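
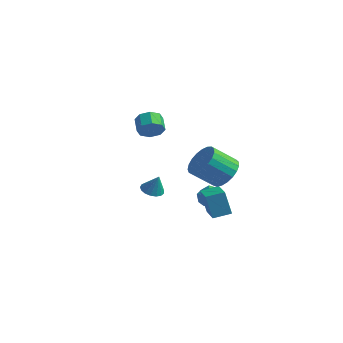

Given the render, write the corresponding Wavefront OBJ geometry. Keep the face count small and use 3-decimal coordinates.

v 0.736 -1.074 -3.002
v 1.082 -0.512 -3.164
v 1.204 -1.046 -1.898
v 0.8 -0.399 -3.047
v 0.503 -0.441 -2.92
v 0.26 -0.628 -2.812
v 0.125 -0.917 -2.747
v 0.131 -1.242 -2.741
v 0.275 -1.529 -2.795
v 0.524 -1.712 -2.896
v 0.822 -1.749 -3.021
v 1.1 -1.631 -3.143
v 1.295 -1.386 -3.232
v 1.361 -1.069 -3.268
v 1.284 -0.754 -3.244
v 3.271 0.465 -4.436
v 2.905 0.311 -2.917
v 3.874 1.317 -4.205
v 3.508 1.164 -2.686
v 4.372 -0.364 -4.254
v 4.006 -0.517 -2.735
v 4.975 0.489 -4.023
v 4.609 0.335 -2.504
v -2.742 2.743 -0.768
v -2.154 3.006 -0.276
v -2.85 3.599 0.239
v -3.438 3.337 -0.252
v -2.221 3.363 -0.778
v -2.917 3.957 -0.263
v -2.593 3.358 -1.274
v -3.289 3.951 -0.759
v -3.052 2.992 -1.473
v -3.748 3.586 -0.958
v -3.33 2.481 -1.259
v -4.026 3.074 -0.744
v -3.263 2.123 -0.757
v -3.959 2.717 -0.242
v -2.891 2.129 -0.261
v -3.587 2.722 0.254
v -2.432 2.494 -0.062
v -3.128 3.088 0.453
v 2.222 2.097 -4.347
v 3.09 2.177 -4.207
v 2.21 0.883 -3.593
v 3.078 0.963 -3.453
v 2.516 1.527 -3.071
v 2.523 2.277 -3.537
v 2.777 0.783 -4.263
v 2.784 1.533 -4.729
v 3.433 1.364 -4.155
v 3.272 1.824 -3.418
v 2.028 1.236 -4.382
v 1.867 1.696 -3.645
v 4.163 0.925 -1.407
v 5.082 0.402 -1.242
v 4.275 -0.668 -0.148
v 3.357 -0.145 -0.313
v 5.095 0.714 -0.926
v 4.289 -0.356 0.168
v 4.948 1.064 -0.693
v 4.141 -0.006 0.401
v 4.665 1.389 -0.584
v 3.858 0.319 0.511
v 4.295 1.634 -0.617
v 3.488 0.564 0.478
v 3.902 1.757 -0.786
v 3.096 0.687 0.308
v 3.555 1.735 -1.063
v 2.748 0.665 0.031
v 3.312 1.574 -1.4
v 2.506 0.504 -0.306
v 3.217 1.3 -1.738
v 2.411 0.23 -0.643
v 3.286 0.962 -2.018
v 2.479 -0.108 -0.924
v 3.506 0.617 -2.193
v 2.699 -0.453 -1.099
v 3.84 0.325 -2.232
v 3.033 -0.745 -1.138
v 4.229 0.137 -2.128
v 3.423 -0.933 -1.034
v 4.608 0.086 -1.9
v 3.801 -0.984 -0.806
v 4.909 0.179 -1.587
v 4.103 -0.891 -0.492
f 2 1 4
f 2 4 3
f 4 1 5
f 4 5 3
f 5 1 6
f 5 6 3
f 6 1 7
f 6 7 3
f 7 1 8
f 7 8 3
f 8 1 9
f 8 9 3
f 9 1 10
f 9 10 3
f 10 1 11
f 10 11 3
f 11 1 12
f 11 12 3
f 12 1 13
f 12 13 3
f 13 1 14
f 13 14 3
f 14 1 15
f 14 15 3
f 15 1 2
f 15 2 3
f 17 19 16
f 20 17 16
f 16 19 18
f 18 20 16
f 17 23 19
f 21 17 20
f 21 23 17
f 19 23 18
f 22 20 18
f 18 23 22
f 22 21 20
f 23 21 22
f 25 24 28
f 25 28 26
f 26 28 29
f 26 29 27
f 28 24 30
f 28 30 29
f 29 30 31
f 29 31 27
f 30 24 32
f 30 32 31
f 31 32 33
f 31 33 27
f 32 24 34
f 32 34 33
f 33 34 35
f 33 35 27
f 34 24 36
f 34 36 35
f 35 36 37
f 35 37 27
f 36 24 38
f 36 38 37
f 37 38 39
f 37 39 27
f 38 24 40
f 38 40 39
f 39 40 41
f 39 41 27
f 40 24 25
f 40 25 41
f 41 25 26
f 41 26 27
f 42 53 47
f 42 47 43
f 42 43 49
f 42 49 52
f 42 52 53
f 43 47 51
f 47 53 46
f 53 52 44
f 52 49 48
f 49 43 50
f 45 51 46
f 45 46 44
f 45 44 48
f 45 48 50
f 45 50 51
f 46 51 47
f 44 46 53
f 48 44 52
f 50 48 49
f 51 50 43
f 55 54 58
f 55 58 56
f 56 58 59
f 56 59 57
f 58 54 60
f 58 60 59
f 59 60 61
f 59 61 57
f 60 54 62
f 60 62 61
f 61 62 63
f 61 63 57
f 62 54 64
f 62 64 63
f 63 64 65
f 63 65 57
f 64 54 66
f 64 66 65
f 65 66 67
f 65 67 57
f 66 54 68
f 66 68 67
f 67 68 69
f 67 69 57
f 68 54 70
f 68 70 69
f 69 70 71
f 69 71 57
f 70 54 72
f 70 72 71
f 71 72 73
f 71 73 57
f 72 54 74
f 72 74 73
f 73 74 75
f 73 75 57
f 74 54 76
f 74 76 75
f 75 76 77
f 75 77 57
f 76 54 78
f 76 78 77
f 77 78 79
f 77 79 57
f 78 54 80
f 78 80 79
f 79 80 81
f 79 81 57
f 80 54 82
f 80 82 81
f 81 82 83
f 81 83 57
f 82 54 84
f 82 84 83
f 83 84 85
f 83 85 57
f 84 54 55
f 84 55 85
f 85 55 56
f 85 56 57



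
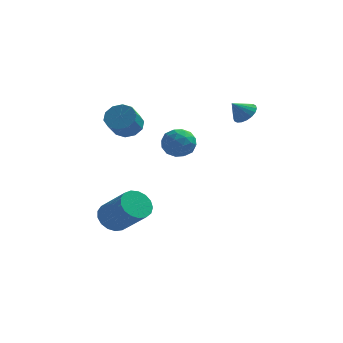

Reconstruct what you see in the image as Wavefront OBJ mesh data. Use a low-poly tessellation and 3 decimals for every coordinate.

v -0.445 2.492 1.055
v 0.051 2.86 0.395
v -0.191 1.16 0.505
v 0.305 1.528 -0.155
v 0.607 1.541 0.697
v 0.449 2.364 1.037
v -0.589 1.656 -0.137
v -0.747 2.479 0.203
v -0.038 2.343 -0.342
v 0.701 2.272 0.173
v -0.841 1.748 0.727
v -0.102 1.677 1.242
v -0.22 2.793 0.773
v 0.08 1.227 0.127
v 0.257 1.235 0.628
v 0.549 1.451 0.239
v 0.015 2.501 1.151
v 0.306 2.717 0.763
v 0.633 1.942 0.94
v -0.446 1.303 0.137
v -0.155 1.519 -0.251
v -0.689 2.569 0.661
v -0.397 2.785 0.272
v -0.773 2.078 -0.04
v 0.019 2.705 -0.048
v 0.169 1.923 -0.371
v -0.357 1.998 -0.361
v -0.449 2.482 -0.161
v 0.454 2.663 0.255
v 0.604 1.881 -0.068
v 0.781 1.888 0.433
v 0.689 2.372 0.632
v 0.402 2.36 -0.178
v -0.744 2.139 0.968
v -0.594 1.357 0.645
v -0.829 1.648 0.268
v -0.921 2.132 0.467
v -0.309 2.097 1.271
v -0.159 1.315 0.948
v 0.309 1.538 1.061
v 0.217 2.022 1.261
v -0.542 1.66 1.078
v -2.634 2.793 1.164
v -2.13 3.183 1.679
v -2.341 2.277 2.572
v -2.846 1.887 2.056
v -2.598 3.364 1.751
v -2.809 2.457 2.644
v -3.079 3.326 1.599
v -3.291 2.42 2.492
v -3.391 3.085 1.28
v -3.603 2.179 2.173
v -3.414 2.733 0.917
v -3.626 1.826 1.81
v -3.139 2.403 0.648
v -3.35 1.497 1.541
v -2.671 2.223 0.576
v -2.882 1.316 1.469
v -2.189 2.26 0.728
v -2.401 1.354 1.621
v -1.877 2.501 1.047
v -2.089 1.595 1.94
v -1.854 2.854 1.41
v -2.066 1.947 2.303
v -3.221 1.835 -4.68
v -2.656 2.532 -4.751
v -1.355 1.623 -3.331
v -1.919 0.925 -3.26
v -2.922 2.647 -4.433
v -1.621 1.738 -3.013
v -3.257 2.576 -4.172
v -1.956 1.667 -2.751
v -3.584 2.336 -4.027
v -2.283 1.426 -2.606
v -3.827 1.98 -4.031
v -2.526 1.071 -2.611
v -3.931 1.591 -4.185
v -2.63 0.682 -2.764
v -3.873 1.258 -4.452
v -2.572 0.349 -3.031
v -3.665 1.057 -4.771
v -2.364 0.148 -3.35
v -3.355 1.034 -5.069
v -2.054 0.125 -3.649
v -3.014 1.195 -5.279
v -1.713 0.286 -3.858
v -2.721 1.502 -5.351
v -1.42 0.593 -3.93
v -2.542 1.885 -5.269
v -1.241 0.976 -3.849
v -2.519 2.257 -5.053
v -1.217 1.348 -3.633
v 2.843 4.081 1.72
v 3.342 4.252 2.196
v 2.237 3.739 2.48
v 3.17 4.516 2.177
v 2.932 4.694 2.067
v 2.678 4.75 1.889
v 2.456 4.674 1.677
v 2.311 4.48 1.474
v 2.271 4.207 1.32
v 2.345 3.909 1.245
v 2.517 3.645 1.264
v 2.754 3.467 1.374
v 3.009 3.411 1.552
v 3.231 3.487 1.764
v 3.376 3.681 1.967
v 3.416 3.954 2.121
f 1 38 17
f 38 12 41
f 17 41 6
f 38 41 17
f 1 17 13
f 17 6 18
f 13 18 2
f 17 18 13
f 1 13 22
f 13 2 23
f 22 23 8
f 13 23 22
f 1 22 34
f 22 8 37
f 34 37 11
f 22 37 34
f 1 34 38
f 34 11 42
f 38 42 12
f 34 42 38
f 2 18 29
f 18 6 32
f 29 32 10
f 18 32 29
f 6 41 19
f 41 12 40
f 19 40 5
f 41 40 19
f 12 42 39
f 42 11 35
f 39 35 3
f 42 35 39
f 11 37 36
f 37 8 24
f 36 24 7
f 37 24 36
f 8 23 28
f 23 2 25
f 28 25 9
f 23 25 28
f 4 30 16
f 30 10 31
f 16 31 5
f 30 31 16
f 4 16 14
f 16 5 15
f 14 15 3
f 16 15 14
f 4 14 21
f 14 3 20
f 21 20 7
f 14 20 21
f 4 21 26
f 21 7 27
f 26 27 9
f 21 27 26
f 4 26 30
f 26 9 33
f 30 33 10
f 26 33 30
f 5 31 19
f 31 10 32
f 19 32 6
f 31 32 19
f 3 15 39
f 15 5 40
f 39 40 12
f 15 40 39
f 7 20 36
f 20 3 35
f 36 35 11
f 20 35 36
f 9 27 28
f 27 7 24
f 28 24 8
f 27 24 28
f 10 33 29
f 33 9 25
f 29 25 2
f 33 25 29
f 44 43 47
f 44 47 45
f 45 47 48
f 45 48 46
f 47 43 49
f 47 49 48
f 48 49 50
f 48 50 46
f 49 43 51
f 49 51 50
f 50 51 52
f 50 52 46
f 51 43 53
f 51 53 52
f 52 53 54
f 52 54 46
f 53 43 55
f 53 55 54
f 54 55 56
f 54 56 46
f 55 43 57
f 55 57 56
f 56 57 58
f 56 58 46
f 57 43 59
f 57 59 58
f 58 59 60
f 58 60 46
f 59 43 61
f 59 61 60
f 60 61 62
f 60 62 46
f 61 43 63
f 61 63 62
f 62 63 64
f 62 64 46
f 63 43 44
f 63 44 64
f 64 44 45
f 64 45 46
f 66 65 69
f 66 69 67
f 67 69 70
f 67 70 68
f 69 65 71
f 69 71 70
f 70 71 72
f 70 72 68
f 71 65 73
f 71 73 72
f 72 73 74
f 72 74 68
f 73 65 75
f 73 75 74
f 74 75 76
f 74 76 68
f 75 65 77
f 75 77 76
f 76 77 78
f 76 78 68
f 77 65 79
f 77 79 78
f 78 79 80
f 78 80 68
f 79 65 81
f 79 81 80
f 80 81 82
f 80 82 68
f 81 65 83
f 81 83 82
f 82 83 84
f 82 84 68
f 83 65 85
f 83 85 84
f 84 85 86
f 84 86 68
f 85 65 87
f 85 87 86
f 86 87 88
f 86 88 68
f 87 65 89
f 87 89 88
f 88 89 90
f 88 90 68
f 89 65 91
f 89 91 90
f 90 91 92
f 90 92 68
f 91 65 66
f 91 66 92
f 92 66 67
f 92 67 68
f 94 93 96
f 94 96 95
f 96 93 97
f 96 97 95
f 97 93 98
f 97 98 95
f 98 93 99
f 98 99 95
f 99 93 100
f 99 100 95
f 100 93 101
f 100 101 95
f 101 93 102
f 101 102 95
f 102 93 103
f 102 103 95
f 103 93 104
f 103 104 95
f 104 93 105
f 104 105 95
f 105 93 106
f 105 106 95
f 106 93 107
f 106 107 95
f 107 93 108
f 107 108 95
f 108 93 94
f 108 94 95



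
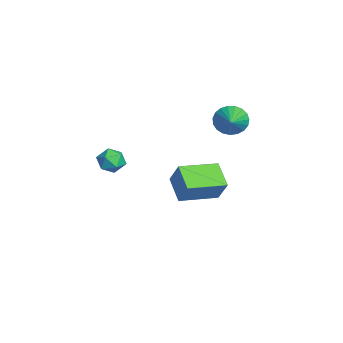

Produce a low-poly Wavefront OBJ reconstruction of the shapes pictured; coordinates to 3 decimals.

v -0.545 0.548 -4.379
v -1.823 0.286 -3.638
v -1.092 2.496 -4.635
v -2.37 2.235 -3.894
v 0.09 0.885 -3.166
v -1.188 0.624 -2.425
v -0.457 2.834 -3.422
v -1.735 2.572 -2.681
v -3.054 3.351 -0.54
v -2.716 3.935 -1.089
v -1.466 3.109 0.18
v -2.811 4.142 -0.809
v -2.949 4.213 -0.482
v -3.105 4.134 -0.165
v -3.252 3.92 0.087
v -3.364 3.608 0.231
v -3.423 3.251 0.241
v -3.419 2.911 0.116
v -3.35 2.648 -0.122
v -3.231 2.506 -0.433
v -3.081 2.51 -0.762
v -2.926 2.66 -1.053
v -2.794 2.929 -1.255
v -2.706 3.271 -1.334
v -2.678 3.627 -1.275
v 2.866 -2.402 0.939
v 3.286 -2.635 0.395
v 1.954 -2.985 0.485
v 2.374 -3.218 -0.059
v 2.484 -3.463 0.615
v 3.048 -3.103 0.895
v 2.192 -2.517 -0.015
v 2.756 -2.157 0.265
v 2.869 -2.706 -0.195
v 3.05 -3.291 0.195
v 2.19 -2.329 0.685
v 2.371 -2.914 1.075
f 2 4 1
f 5 2 1
f 1 4 3
f 3 5 1
f 2 8 4
f 6 2 5
f 6 8 2
f 4 8 3
f 7 5 3
f 3 8 7
f 7 6 5
f 8 6 7
f 10 9 12
f 10 12 11
f 12 9 13
f 12 13 11
f 13 9 14
f 13 14 11
f 14 9 15
f 14 15 11
f 15 9 16
f 15 16 11
f 16 9 17
f 16 17 11
f 17 9 18
f 17 18 11
f 18 9 19
f 18 19 11
f 19 9 20
f 19 20 11
f 20 9 21
f 20 21 11
f 21 9 22
f 21 22 11
f 22 9 23
f 22 23 11
f 23 9 24
f 23 24 11
f 24 9 25
f 24 25 11
f 25 9 10
f 25 10 11
f 26 37 31
f 26 31 27
f 26 27 33
f 26 33 36
f 26 36 37
f 27 31 35
f 31 37 30
f 37 36 28
f 36 33 32
f 33 27 34
f 29 35 30
f 29 30 28
f 29 28 32
f 29 32 34
f 29 34 35
f 30 35 31
f 28 30 37
f 32 28 36
f 34 32 33
f 35 34 27



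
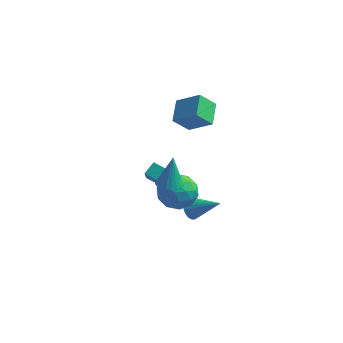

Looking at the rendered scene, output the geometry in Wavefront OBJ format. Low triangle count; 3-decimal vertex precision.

v 0.42 3.45 1.861
v -0.245 2.847 2.815
v 0.08 4.745 2.442
v -0.584 4.143 3.397
v 1.764 3.397 2.763
v 1.1 2.795 3.718
v 1.425 4.693 3.345
v 0.76 4.09 4.299
v 2.124 -3.092 3.068
v 2.469 -3.682 3.22
v 2.136 -2.648 4.772
v 2.676 -3.51 3.174
v 2.799 -3.274 3.111
v 2.819 -3.01 3.043
v 2.734 -2.759 2.978
v 2.555 -2.559 2.927
v 2.311 -2.439 2.897
v 2.039 -2.419 2.894
v 1.78 -2.502 2.917
v 1.573 -2.674 2.963
v 1.45 -2.91 3.025
v 1.43 -3.173 3.094
v 1.515 -3.424 3.159
v 1.694 -3.625 3.21
v 1.937 -3.744 3.24
v 2.21 -3.764 3.243
v 1.894 0.289 -1.589
v 2.234 0.467 -2.175
v 3.466 0.311 -0.671
v 2.171 0.712 -2.073
v 2.066 0.893 -1.898
v 1.935 0.982 -1.675
v 1.798 0.966 -1.44
v 1.675 0.846 -1.227
v 1.586 0.642 -1.07
v 1.543 0.384 -0.991
v 1.555 0.111 -1.004
v 1.618 -0.134 -1.105
v 1.723 -0.315 -1.281
v 1.854 -0.405 -1.503
v 1.991 -0.388 -1.739
v 2.114 -0.268 -1.951
v 2.203 -0.064 -2.109
v 2.245 0.194 -2.187
v -1.561 2.377 -1.9
v -1.208 1.405 -0.678
v -1.343 3.049 -1.428
v -0.989 2.077 -0.207
v -0.611 2.303 -2.233
v -0.257 1.331 -1.012
v -0.392 2.975 -1.762
v -0.039 2.003 -0.54
v 2.132 -1.751 1.543
v 2.768 -1.655 2.44
v 1.892 -3.485 1.9
v 2.528 -3.389 2.797
v 1.536 -2.906 2.769
v 1.684 -1.834 2.548
v 2.976 -3.306 1.792
v 3.124 -2.234 1.571
v 3.29 -2.615 2.594
v 2.399 -2.368 3.198
v 2.261 -2.772 1.142
v 1.37 -2.525 1.746
v 2.471 -1.551 1.96
v 2.189 -3.589 2.38
v 1.606 -3.305 2.363
v 1.979 -3.248 2.891
v 1.834 -1.656 2.024
v 2.207 -1.599 2.551
v 1.483 -2.335 2.745
v 2.453 -3.541 1.789
v 2.826 -3.484 2.316
v 2.681 -1.892 1.449
v 3.054 -1.835 1.977
v 3.177 -2.805 1.595
v 3.151 -2.059 2.578
v 3.01 -3.078 2.788
v 3.274 -3.029 2.197
v 3.361 -2.399 2.067
v 2.628 -1.913 2.933
v 2.487 -2.932 3.143
v 1.904 -2.649 3.126
v 1.991 -2.019 2.997
v 2.935 -2.478 3.023
v 2.173 -2.208 1.197
v 2.032 -3.227 1.407
v 2.669 -3.121 1.343
v 2.756 -2.491 1.214
v 1.65 -2.062 1.552
v 1.509 -3.081 1.762
v 1.299 -2.741 2.273
v 1.386 -2.111 2.143
v 1.725 -2.662 1.317
f 2 4 1
f 5 2 1
f 1 4 3
f 3 5 1
f 2 8 4
f 6 2 5
f 6 8 2
f 4 8 3
f 7 5 3
f 3 8 7
f 7 6 5
f 8 6 7
f 10 9 12
f 10 12 11
f 12 9 13
f 12 13 11
f 13 9 14
f 13 14 11
f 14 9 15
f 14 15 11
f 15 9 16
f 15 16 11
f 16 9 17
f 16 17 11
f 17 9 18
f 17 18 11
f 18 9 19
f 18 19 11
f 19 9 20
f 19 20 11
f 20 9 21
f 20 21 11
f 21 9 22
f 21 22 11
f 22 9 23
f 22 23 11
f 23 9 24
f 23 24 11
f 24 9 25
f 24 25 11
f 25 9 26
f 25 26 11
f 26 9 10
f 26 10 11
f 28 27 30
f 28 30 29
f 30 27 31
f 30 31 29
f 31 27 32
f 31 32 29
f 32 27 33
f 32 33 29
f 33 27 34
f 33 34 29
f 34 27 35
f 34 35 29
f 35 27 36
f 35 36 29
f 36 27 37
f 36 37 29
f 37 27 38
f 37 38 29
f 38 27 39
f 38 39 29
f 39 27 40
f 39 40 29
f 40 27 41
f 40 41 29
f 41 27 42
f 41 42 29
f 42 27 43
f 42 43 29
f 43 27 44
f 43 44 29
f 44 27 28
f 44 28 29
f 46 48 45
f 49 46 45
f 45 48 47
f 47 49 45
f 46 52 48
f 50 46 49
f 50 52 46
f 48 52 47
f 51 49 47
f 47 52 51
f 51 50 49
f 52 50 51
f 53 90 69
f 90 64 93
f 69 93 58
f 90 93 69
f 53 69 65
f 69 58 70
f 65 70 54
f 69 70 65
f 53 65 74
f 65 54 75
f 74 75 60
f 65 75 74
f 53 74 86
f 74 60 89
f 86 89 63
f 74 89 86
f 53 86 90
f 86 63 94
f 90 94 64
f 86 94 90
f 54 70 81
f 70 58 84
f 81 84 62
f 70 84 81
f 58 93 71
f 93 64 92
f 71 92 57
f 93 92 71
f 64 94 91
f 94 63 87
f 91 87 55
f 94 87 91
f 63 89 88
f 89 60 76
f 88 76 59
f 89 76 88
f 60 75 80
f 75 54 77
f 80 77 61
f 75 77 80
f 56 82 68
f 82 62 83
f 68 83 57
f 82 83 68
f 56 68 66
f 68 57 67
f 66 67 55
f 68 67 66
f 56 66 73
f 66 55 72
f 73 72 59
f 66 72 73
f 56 73 78
f 73 59 79
f 78 79 61
f 73 79 78
f 56 78 82
f 78 61 85
f 82 85 62
f 78 85 82
f 57 83 71
f 83 62 84
f 71 84 58
f 83 84 71
f 55 67 91
f 67 57 92
f 91 92 64
f 67 92 91
f 59 72 88
f 72 55 87
f 88 87 63
f 72 87 88
f 61 79 80
f 79 59 76
f 80 76 60
f 79 76 80
f 62 85 81
f 85 61 77
f 81 77 54
f 85 77 81



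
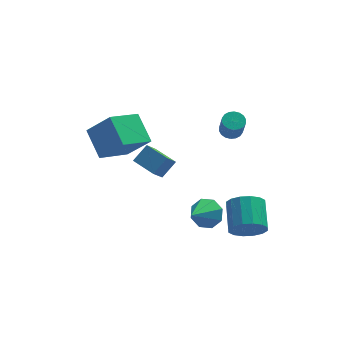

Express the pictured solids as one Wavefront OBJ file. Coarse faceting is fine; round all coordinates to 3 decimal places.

v -3.812 2.03 1.616
v -4.329 3.555 2.734
v -5.025 2.72 0.114
v -5.543 4.244 1.233
v -2.197 3.156 0.827
v -2.715 4.68 1.946
v -3.411 3.845 -0.674
v -3.928 5.37 0.444
v 2.077 -2.475 -2.27
v 2.737 -2.888 -1.565
v 2.882 -1.259 -0.745
v 2.223 -0.845 -1.45
v 3.055 -2.713 -1.969
v 3.2 -1.084 -1.15
v 3.111 -2.474 -2.454
v 3.256 -0.845 -1.635
v 2.89 -2.236 -2.89
v 3.036 -0.606 -2.07
v 2.451 -2.061 -3.159
v 2.597 -0.431 -2.34
v 1.913 -1.997 -3.19
v 2.058 -0.368 -2.371
v 1.418 -2.061 -2.975
v 1.563 -0.432 -2.155
v 1.1 -2.236 -2.57
v 1.245 -0.607 -1.751
v 1.044 -2.475 -2.085
v 1.189 -0.846 -1.266
v 1.264 -2.714 -1.65
v 1.41 -1.084 -0.83
v 1.703 -2.889 -1.38
v 1.849 -1.259 -0.561
v 2.242 -2.952 -1.349
v 2.387 -1.323 -0.53
v -2.151 -0.889 1.175
v -2.692 -1.558 2.082
v -3.051 0.192 1.435
v -3.591 -0.477 2.343
v -1.389 -0.443 1.957
v -1.929 -1.112 2.865
v -2.288 0.638 2.218
v -2.829 -0.031 3.125
v 1.932 2.286 2.007
v 2.521 2.07 1.878
v 2.557 1.439 3.105
v 1.968 1.654 3.233
v 2.571 2.32 2.005
v 2.607 1.689 3.232
v 2.495 2.563 2.133
v 2.531 1.932 3.359
v 2.307 2.751 2.235
v 2.343 2.12 3.462
v 2.045 2.847 2.292
v 2.081 2.216 3.519
v 1.76 2.832 2.293
v 1.797 2.201 3.519
v 1.51 2.708 2.237
v 1.546 2.077 3.463
v 1.343 2.501 2.135
v 1.379 1.87 3.362
v 1.293 2.251 2.008
v 1.329 1.62 3.235
v 1.369 2.008 1.881
v 1.405 1.377 3.107
v 1.557 1.82 1.778
v 1.593 1.189 3.005
v 1.819 1.724 1.721
v 1.855 1.093 2.948
v 2.103 1.739 1.721
v 2.14 1.108 2.947
v 2.354 1.863 1.777
v 2.39 1.232 3.003
v 0.225 -0.52 -2.389
v 0.659 -0.201 -1.594
v -0.785 -1.78 -1.331
v 0.041 0.168 -1.744
v -0.469 0.134 -2.272
v -0.573 -0.283 -2.868
v -0.21 -0.838 -3.183
v 0.408 -1.207 -3.033
v 0.918 -1.173 -2.506
v 1.022 -0.756 -1.909
f 2 4 1
f 5 2 1
f 1 4 3
f 3 5 1
f 2 8 4
f 6 2 5
f 6 8 2
f 4 8 3
f 7 5 3
f 3 8 7
f 7 6 5
f 8 6 7
f 10 9 13
f 10 13 11
f 11 13 14
f 11 14 12
f 13 9 15
f 13 15 14
f 14 15 16
f 14 16 12
f 15 9 17
f 15 17 16
f 16 17 18
f 16 18 12
f 17 9 19
f 17 19 18
f 18 19 20
f 18 20 12
f 19 9 21
f 19 21 20
f 20 21 22
f 20 22 12
f 21 9 23
f 21 23 22
f 22 23 24
f 22 24 12
f 23 9 25
f 23 25 24
f 24 25 26
f 24 26 12
f 25 9 27
f 25 27 26
f 26 27 28
f 26 28 12
f 27 9 29
f 27 29 28
f 28 29 30
f 28 30 12
f 29 9 31
f 29 31 30
f 30 31 32
f 30 32 12
f 31 9 33
f 31 33 32
f 32 33 34
f 32 34 12
f 33 9 10
f 33 10 34
f 34 10 11
f 34 11 12
f 36 38 35
f 39 36 35
f 35 38 37
f 37 39 35
f 36 42 38
f 40 36 39
f 40 42 36
f 38 42 37
f 41 39 37
f 37 42 41
f 41 40 39
f 42 40 41
f 44 43 47
f 44 47 45
f 45 47 48
f 45 48 46
f 47 43 49
f 47 49 48
f 48 49 50
f 48 50 46
f 49 43 51
f 49 51 50
f 50 51 52
f 50 52 46
f 51 43 53
f 51 53 52
f 52 53 54
f 52 54 46
f 53 43 55
f 53 55 54
f 54 55 56
f 54 56 46
f 55 43 57
f 55 57 56
f 56 57 58
f 56 58 46
f 57 43 59
f 57 59 58
f 58 59 60
f 58 60 46
f 59 43 61
f 59 61 60
f 60 61 62
f 60 62 46
f 61 43 63
f 61 63 62
f 62 63 64
f 62 64 46
f 63 43 65
f 63 65 64
f 64 65 66
f 64 66 46
f 65 43 67
f 65 67 66
f 66 67 68
f 66 68 46
f 67 43 69
f 67 69 68
f 68 69 70
f 68 70 46
f 69 43 71
f 69 71 70
f 70 71 72
f 70 72 46
f 71 43 44
f 71 44 72
f 72 44 45
f 72 45 46
f 74 73 76
f 74 76 75
f 76 73 77
f 76 77 75
f 77 73 78
f 77 78 75
f 78 73 79
f 78 79 75
f 79 73 80
f 79 80 75
f 80 73 81
f 80 81 75
f 81 73 82
f 81 82 75
f 82 73 74
f 82 74 75



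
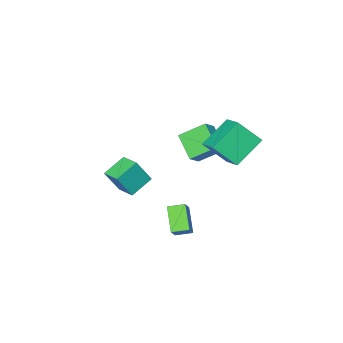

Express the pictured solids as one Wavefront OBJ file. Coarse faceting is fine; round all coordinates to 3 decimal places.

v -3.021 0.535 1.239
v -4.682 0.571 2.473
v -2.583 1.848 1.79
v -4.244 1.884 3.024
v -2.076 -0.324 2.536
v -3.737 -0.288 3.77
v -1.638 0.989 3.087
v -3.299 1.025 4.321
v -0.448 -3.951 -0.905
v -0.198 -3.725 -1.327
v -0.592 -3.029 -0.495
v -0.411 -3.728 -1.395
v -0.632 -3.77 -1.379
v -0.82 -3.843 -1.281
v -0.944 -3.935 -1.118
v -0.982 -4.029 -0.918
v -0.928 -4.111 -0.716
v -0.791 -4.164 -0.546
v -0.594 -4.181 -0.439
v -0.372 -4.159 -0.412
v -0.164 -4.1 -0.47
v -0.004 -4.016 -0.604
v 0.079 -3.92 -0.79
v 0.071 -3.83 -0.995
v -0.027 -3.761 -1.185
v 0.711 1.922 0.057
v 1.338 2.366 0.816
v 1.309 2.943 -1.035
v 1.936 3.387 -0.277
v 1.384 1.313 -0.143
v 2.011 1.757 0.615
v 1.982 2.334 -1.236
v 2.609 2.778 -0.477
v -3.901 -0.536 1.26
v -4.275 -1.915 2.269
v -3.08 -0.289 1.901
v -3.454 -1.669 2.91
v -2.866 -1.511 0.31
v -3.24 -2.891 1.319
v -2.045 -1.265 0.951
v -2.419 -2.644 1.96
v 1.828 -0.702 1.772
v 2.567 -0.976 3.142
v 1.913 0.441 1.955
v 2.652 0.167 3.325
v 3.088 -0.687 1.095
v 3.827 -0.961 2.465
v 3.173 0.456 1.278
v 3.912 0.182 2.648
f 2 4 1
f 5 2 1
f 1 4 3
f 3 5 1
f 2 8 4
f 6 2 5
f 6 8 2
f 4 8 3
f 7 5 3
f 3 8 7
f 7 6 5
f 8 6 7
f 10 9 12
f 10 12 11
f 12 9 13
f 12 13 11
f 13 9 14
f 13 14 11
f 14 9 15
f 14 15 11
f 15 9 16
f 15 16 11
f 16 9 17
f 16 17 11
f 17 9 18
f 17 18 11
f 18 9 19
f 18 19 11
f 19 9 20
f 19 20 11
f 20 9 21
f 20 21 11
f 21 9 22
f 21 22 11
f 22 9 23
f 22 23 11
f 23 9 24
f 23 24 11
f 24 9 25
f 24 25 11
f 25 9 10
f 25 10 11
f 27 29 26
f 30 27 26
f 26 29 28
f 28 30 26
f 27 33 29
f 31 27 30
f 31 33 27
f 29 33 28
f 32 30 28
f 28 33 32
f 32 31 30
f 33 31 32
f 35 37 34
f 38 35 34
f 34 37 36
f 36 38 34
f 35 41 37
f 39 35 38
f 39 41 35
f 37 41 36
f 40 38 36
f 36 41 40
f 40 39 38
f 41 39 40
f 43 45 42
f 46 43 42
f 42 45 44
f 44 46 42
f 43 49 45
f 47 43 46
f 47 49 43
f 45 49 44
f 48 46 44
f 44 49 48
f 48 47 46
f 49 47 48



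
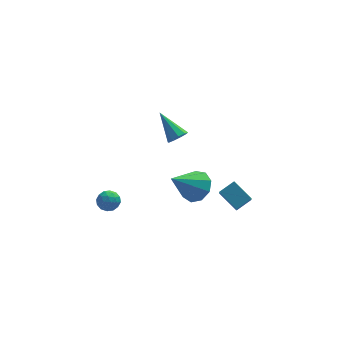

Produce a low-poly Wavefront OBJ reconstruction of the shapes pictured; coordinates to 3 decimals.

v -0.206 -1.384 2.618
v 0.314 -1.312 2.886
v -0.914 -0.156 3.662
v 0.285 -1.061 2.571
v 0.026 -0.962 2.278
v -0.342 -1.06 2.145
v -0.647 -1.31 2.232
v -0.745 -1.595 2.501
v -0.592 -1.781 2.824
v -0.258 -1.782 3.051
v 0.1 -1.596 3.076
v -3.455 0.343 -2.704
v -2.972 0.124 -3.119
v -4.208 -0.144 -3.321
v -3.725 -0.363 -3.736
v -3.773 -0.614 -3.114
v -3.307 -0.313 -2.732
v -3.873 0.293 -3.708
v -3.407 0.594 -3.326
v -3.231 0.093 -3.739
v -3.169 -0.467 -3.372
v -4.011 0.447 -3.068
v -3.949 -0.113 -2.701
v -3.147 0.276 -2.857
v -4.033 -0.296 -3.583
v -4.06 -0.444 -3.217
v -3.777 -0.573 -3.461
v -3.344 0.019 -2.63
v -3.061 -0.109 -2.874
v -3.531 -0.543 -2.871
v -4.119 0.089 -3.566
v -3.836 -0.039 -3.81
v -3.403 0.553 -2.979
v -3.12 0.424 -3.223
v -3.649 0.523 -3.569
v -3.016 0.13 -3.466
v -3.458 -0.157 -3.829
v -3.545 0.229 -3.812
v -3.271 0.406 -3.588
v -2.98 -0.2 -3.25
v -3.422 -0.486 -3.613
v -3.45 -0.634 -3.247
v -3.177 -0.457 -3.023
v -3.131 -0.218 -3.615
v -3.758 0.466 -2.827
v -4.2 0.18 -3.19
v -4.003 0.437 -3.417
v -3.73 0.614 -3.193
v -3.722 0.137 -2.611
v -4.164 -0.15 -2.974
v -3.909 -0.426 -2.852
v -3.635 -0.249 -2.628
v -4.049 0.198 -2.825
v 0.971 -0.118 -2.662
v 1.544 0.26 -1.935
v -0.451 -0.742 -1.218
v 1.107 0.735 -2.16
v 0.606 0.812 -2.62
v 0.276 0.453 -3.099
v 0.271 -0.173 -3.374
v 0.593 -0.774 -3.316
v 1.092 -1.068 -2.952
v 1.534 -0.917 -2.452
v 1.713 -0.393 -2.051
v 2.368 0.674 -4.177
v 2.2 -0.123 -3.309
v 3.219 0.997 -3.716
v 3.051 0.2 -2.848
v 3.109 -0.26 -4.892
v 2.941 -1.057 -4.024
v 3.96 0.063 -4.431
v 3.792 -0.734 -3.563
f 2 1 4
f 2 4 3
f 4 1 5
f 4 5 3
f 5 1 6
f 5 6 3
f 6 1 7
f 6 7 3
f 7 1 8
f 7 8 3
f 8 1 9
f 8 9 3
f 9 1 10
f 9 10 3
f 10 1 11
f 10 11 3
f 11 1 2
f 11 2 3
f 12 49 28
f 49 23 52
f 28 52 17
f 49 52 28
f 12 28 24
f 28 17 29
f 24 29 13
f 28 29 24
f 12 24 33
f 24 13 34
f 33 34 19
f 24 34 33
f 12 33 45
f 33 19 48
f 45 48 22
f 33 48 45
f 12 45 49
f 45 22 53
f 49 53 23
f 45 53 49
f 13 29 40
f 29 17 43
f 40 43 21
f 29 43 40
f 17 52 30
f 52 23 51
f 30 51 16
f 52 51 30
f 23 53 50
f 53 22 46
f 50 46 14
f 53 46 50
f 22 48 47
f 48 19 35
f 47 35 18
f 48 35 47
f 19 34 39
f 34 13 36
f 39 36 20
f 34 36 39
f 15 41 27
f 41 21 42
f 27 42 16
f 41 42 27
f 15 27 25
f 27 16 26
f 25 26 14
f 27 26 25
f 15 25 32
f 25 14 31
f 32 31 18
f 25 31 32
f 15 32 37
f 32 18 38
f 37 38 20
f 32 38 37
f 15 37 41
f 37 20 44
f 41 44 21
f 37 44 41
f 16 42 30
f 42 21 43
f 30 43 17
f 42 43 30
f 14 26 50
f 26 16 51
f 50 51 23
f 26 51 50
f 18 31 47
f 31 14 46
f 47 46 22
f 31 46 47
f 20 38 39
f 38 18 35
f 39 35 19
f 38 35 39
f 21 44 40
f 44 20 36
f 40 36 13
f 44 36 40
f 55 54 57
f 55 57 56
f 57 54 58
f 57 58 56
f 58 54 59
f 58 59 56
f 59 54 60
f 59 60 56
f 60 54 61
f 60 61 56
f 61 54 62
f 61 62 56
f 62 54 63
f 62 63 56
f 63 54 64
f 63 64 56
f 64 54 55
f 64 55 56
f 66 68 65
f 69 66 65
f 65 68 67
f 67 69 65
f 66 72 68
f 70 66 69
f 70 72 66
f 68 72 67
f 71 69 67
f 67 72 71
f 71 70 69
f 72 70 71



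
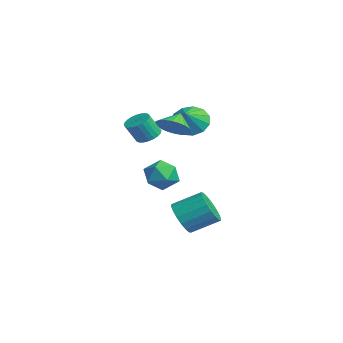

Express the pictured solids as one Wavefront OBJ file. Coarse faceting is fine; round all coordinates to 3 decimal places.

v -1.41 -1.603 2.547
v -0.784 -1.89 3.186
v -1.93 -1.077 3.293
v -0.631 -1.577 3.073
v -0.597 -1.268 2.879
v -0.686 -1.009 2.634
v -0.886 -0.841 2.377
v -1.165 -0.789 2.145
v -1.482 -0.861 1.974
v -1.788 -1.045 1.891
v -2.036 -1.315 1.908
v -2.189 -1.628 2.022
v -2.223 -1.937 2.216
v -2.134 -2.196 2.46
v -1.934 -2.364 2.718
v -1.655 -2.416 2.949
v -1.338 -2.345 3.12
v -1.032 -2.16 3.203
v 2.473 -2.7 1.406
v 2.97 -3.227 0.796
v 1.17 -3.233 0.804
v 1.667 -3.76 0.194
v 1.672 -3.973 1.116
v 2.477 -3.643 1.488
v 1.663 -2.817 0.112
v 2.468 -2.487 0.484
v 2.469 -3.299 -0.004
v 2.475 -4.013 0.617
v 1.665 -2.447 0.983
v 1.671 -3.161 1.604
v -0.594 -3.072 2.441
v -0.274 -3.58 2.122
v -0.185 -4.175 3.16
v -0.506 -3.668 3.479
v -0.069 -3.426 2.193
v 0.02 -4.022 3.231
v 0.055 -3.218 2.302
v 0.144 -3.814 3.34
v 0.08 -2.988 2.431
v 0.169 -3.584 3.469
v 0.003 -2.771 2.563
v 0.092 -3.367 3.601
v -0.165 -2.6 2.675
v -0.076 -3.195 3.713
v -0.399 -2.5 2.753
v -0.31 -3.096 3.79
v -0.662 -2.488 2.782
v -0.573 -3.083 3.82
v -0.915 -2.565 2.76
v -0.826 -3.16 3.798
v -1.12 -2.718 2.689
v -1.031 -3.314 3.727
v -1.244 -2.926 2.58
v -1.155 -3.522 3.618
v -1.269 -3.156 2.451
v -1.18 -3.752 3.489
v -1.192 -3.373 2.319
v -1.103 -3.969 3.357
v -1.024 -3.545 2.207
v -0.935 -4.14 3.245
v -0.79 -3.644 2.13
v -0.701 -4.24 3.167
v -0.527 -3.657 2.1
v -0.438 -4.252 3.138
v -4.318 0.159 1.915
v -3.731 0.972 1.796
v -3.342 -0.419 2.785
v -4.065 1.08 2.243
v -4.48 0.896 2.586
v -4.844 0.478 2.716
v -5.04 -0.042 2.592
v -5.008 -0.497 2.252
v -4.756 -0.745 1.806
v -4.365 -0.705 1.394
v -3.96 -0.391 1.147
v -3.668 0.098 1.145
v -3.582 0.606 1.386
v 0.294 -1.741 -2.813
v 0.731 -2.27 -2.113
v 1.123 -0.909 -1.328
v 0.686 -0.379 -2.027
v 1.054 -2.199 -2.397
v 1.446 -0.838 -1.612
v 1.227 -2.038 -2.764
v 1.619 -0.676 -1.978
v 1.215 -1.817 -3.14
v 1.607 -0.456 -2.354
v 1.02 -1.582 -3.451
v 1.412 -0.22 -2.666
v 0.682 -1.378 -3.636
v 1.074 -0.016 -2.851
v 0.267 -1.245 -3.658
v 0.659 0.116 -2.872
v -0.143 -1.211 -3.512
v 0.249 0.15 -2.727
v -0.466 -1.282 -3.228
v -0.074 0.079 -2.443
v -0.639 -1.444 -2.862
v -0.247 -0.082 -2.076
v -0.627 -1.664 -2.486
v -0.235 -0.303 -1.7
v -0.432 -1.9 -2.174
v -0.04 -0.538 -1.389
v -0.094 -2.104 -1.989
v 0.298 -0.742 -1.204
v 0.321 -2.236 -1.968
v 0.713 -0.875 -1.182
f 2 1 4
f 2 4 3
f 4 1 5
f 4 5 3
f 5 1 6
f 5 6 3
f 6 1 7
f 6 7 3
f 7 1 8
f 7 8 3
f 8 1 9
f 8 9 3
f 9 1 10
f 9 10 3
f 10 1 11
f 10 11 3
f 11 1 12
f 11 12 3
f 12 1 13
f 12 13 3
f 13 1 14
f 13 14 3
f 14 1 15
f 14 15 3
f 15 1 16
f 15 16 3
f 16 1 17
f 16 17 3
f 17 1 18
f 17 18 3
f 18 1 2
f 18 2 3
f 19 30 24
f 19 24 20
f 19 20 26
f 19 26 29
f 19 29 30
f 20 24 28
f 24 30 23
f 30 29 21
f 29 26 25
f 26 20 27
f 22 28 23
f 22 23 21
f 22 21 25
f 22 25 27
f 22 27 28
f 23 28 24
f 21 23 30
f 25 21 29
f 27 25 26
f 28 27 20
f 32 31 35
f 32 35 33
f 33 35 36
f 33 36 34
f 35 31 37
f 35 37 36
f 36 37 38
f 36 38 34
f 37 31 39
f 37 39 38
f 38 39 40
f 38 40 34
f 39 31 41
f 39 41 40
f 40 41 42
f 40 42 34
f 41 31 43
f 41 43 42
f 42 43 44
f 42 44 34
f 43 31 45
f 43 45 44
f 44 45 46
f 44 46 34
f 45 31 47
f 45 47 46
f 46 47 48
f 46 48 34
f 47 31 49
f 47 49 48
f 48 49 50
f 48 50 34
f 49 31 51
f 49 51 50
f 50 51 52
f 50 52 34
f 51 31 53
f 51 53 52
f 52 53 54
f 52 54 34
f 53 31 55
f 53 55 54
f 54 55 56
f 54 56 34
f 55 31 57
f 55 57 56
f 56 57 58
f 56 58 34
f 57 31 59
f 57 59 58
f 58 59 60
f 58 60 34
f 59 31 61
f 59 61 60
f 60 61 62
f 60 62 34
f 61 31 63
f 61 63 62
f 62 63 64
f 62 64 34
f 63 31 32
f 63 32 64
f 64 32 33
f 64 33 34
f 66 65 68
f 66 68 67
f 68 65 69
f 68 69 67
f 69 65 70
f 69 70 67
f 70 65 71
f 70 71 67
f 71 65 72
f 71 72 67
f 72 65 73
f 72 73 67
f 73 65 74
f 73 74 67
f 74 65 75
f 74 75 67
f 75 65 76
f 75 76 67
f 76 65 77
f 76 77 67
f 77 65 66
f 77 66 67
f 79 78 82
f 79 82 80
f 80 82 83
f 80 83 81
f 82 78 84
f 82 84 83
f 83 84 85
f 83 85 81
f 84 78 86
f 84 86 85
f 85 86 87
f 85 87 81
f 86 78 88
f 86 88 87
f 87 88 89
f 87 89 81
f 88 78 90
f 88 90 89
f 89 90 91
f 89 91 81
f 90 78 92
f 90 92 91
f 91 92 93
f 91 93 81
f 92 78 94
f 92 94 93
f 93 94 95
f 93 95 81
f 94 78 96
f 94 96 95
f 95 96 97
f 95 97 81
f 96 78 98
f 96 98 97
f 97 98 99
f 97 99 81
f 98 78 100
f 98 100 99
f 99 100 101
f 99 101 81
f 100 78 102
f 100 102 101
f 101 102 103
f 101 103 81
f 102 78 104
f 102 104 103
f 103 104 105
f 103 105 81
f 104 78 106
f 104 106 105
f 105 106 107
f 105 107 81
f 106 78 79
f 106 79 107
f 107 79 80
f 107 80 81



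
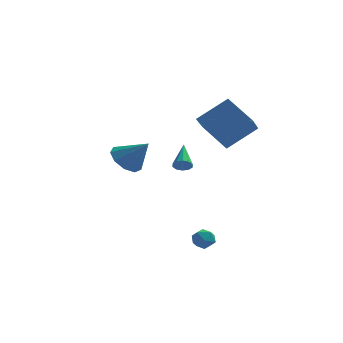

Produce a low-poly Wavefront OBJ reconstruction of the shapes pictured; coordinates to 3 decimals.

v -0.452 2.296 -0.517
v 0.044 2.471 -0.68
v -0.648 3.784 0.477
v -0.186 2.588 -0.901
v -0.518 2.594 -0.975
v -0.824 2.486 -0.875
v -0.988 2.306 -0.638
v -0.947 2.122 -0.355
v -0.717 2.005 -0.134
v -0.386 1.999 -0.059
v -0.079 2.107 -0.16
v 0.085 2.287 -0.397
v -3.541 2.692 -0.394
v -2.755 2.807 -1.127
v -2.279 2.408 0.914
v -2.919 3.462 -0.827
v -3.374 3.757 -0.324
v -3.907 3.553 0.145
v -4.268 2.946 0.362
v -4.289 2.22 0.225
v -3.96 1.715 -0.202
v -3.435 1.667 -0.719
v -2.959 2.098 -1.084
v 0.424 3.278 2.003
v 0.367 1.599 3.069
v 1.963 4.038 3.282
v 1.906 2.359 4.348
v 1.834 2.461 0.792
v 1.777 0.782 1.858
v 3.373 3.221 2.071
v 3.316 1.542 3.137
v 0.844 -2.497 -3.58
v 1.361 -2.264 -3.179
v 1.579 -3.096 -4.181
v 2.096 -2.863 -3.78
v 1.625 -3.301 -3.52
v 1.171 -2.931 -3.148
v 1.769 -2.429 -4.212
v 1.315 -2.059 -3.84
v 1.933 -2.222 -3.57
v 1.844 -2.761 -3.142
v 1.096 -2.599 -4.218
v 1.007 -3.138 -3.79
f 2 1 4
f 2 4 3
f 4 1 5
f 4 5 3
f 5 1 6
f 5 6 3
f 6 1 7
f 6 7 3
f 7 1 8
f 7 8 3
f 8 1 9
f 8 9 3
f 9 1 10
f 9 10 3
f 10 1 11
f 10 11 3
f 11 1 12
f 11 12 3
f 12 1 2
f 12 2 3
f 14 13 16
f 14 16 15
f 16 13 17
f 16 17 15
f 17 13 18
f 17 18 15
f 18 13 19
f 18 19 15
f 19 13 20
f 19 20 15
f 20 13 21
f 20 21 15
f 21 13 22
f 21 22 15
f 22 13 23
f 22 23 15
f 23 13 14
f 23 14 15
f 25 27 24
f 28 25 24
f 24 27 26
f 26 28 24
f 25 31 27
f 29 25 28
f 29 31 25
f 27 31 26
f 30 28 26
f 26 31 30
f 30 29 28
f 31 29 30
f 32 43 37
f 32 37 33
f 32 33 39
f 32 39 42
f 32 42 43
f 33 37 41
f 37 43 36
f 43 42 34
f 42 39 38
f 39 33 40
f 35 41 36
f 35 36 34
f 35 34 38
f 35 38 40
f 35 40 41
f 36 41 37
f 34 36 43
f 38 34 42
f 40 38 39
f 41 40 33



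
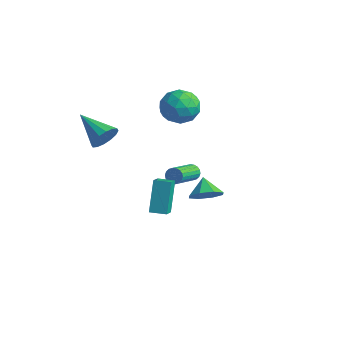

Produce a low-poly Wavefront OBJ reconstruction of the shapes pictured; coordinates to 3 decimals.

v 3.739 -0.217 0.626
v 4.383 -0.285 1.266
v 3.021 0.197 1.394
v 4.393 0.331 0.942
v 4.02 0.626 0.433
v 3.482 0.427 0.038
v 3.095 -0.149 -0.013
v 3.085 -0.766 0.311
v 3.458 -1.061 0.819
v 3.996 -0.862 1.215
v -1.586 -2.285 2.993
v -1.211 -2.497 3.726
v -3.414 -2.435 3.887
v -1.242 -2.058 3.737
v -1.365 -1.68 3.548
v -1.547 -1.464 3.211
v -1.74 -1.468 2.816
v -1.892 -1.691 2.468
v -1.961 -2.073 2.261
v -1.93 -2.512 2.25
v -1.807 -2.89 2.439
v -1.625 -3.106 2.776
v -1.432 -3.102 3.171
v -1.28 -2.879 3.519
v -0.335 -0.52 -2.734
v -0.886 0.235 -0.921
v -0.845 0.175 -3.178
v -1.395 0.931 -1.365
v 0.415 0.029 -2.735
v -0.135 0.785 -0.922
v -0.094 0.725 -3.179
v -0.645 1.48 -1.366
v -1.984 3.738 -2.426
v -1.74 3.618 -2.881
v -1.171 1.922 -2.129
v -1.416 2.042 -1.674
v -1.572 3.729 -2.758
v -1.003 2.033 -2.007
v -1.485 3.841 -2.57
v -0.916 2.146 -1.818
v -1.497 3.933 -2.353
v -0.928 2.238 -1.602
v -1.606 3.987 -2.151
v -1.037 2.291 -1.399
v -1.789 3.991 -2.003
v -1.221 2.295 -1.251
v -2.012 3.945 -1.939
v -1.443 2.249 -1.187
v -2.229 3.858 -1.971
v -1.66 2.162 -1.219
v -2.397 3.747 -2.093
v -1.828 2.051 -1.342
v -2.484 3.634 -2.282
v -1.915 1.939 -1.53
v -2.472 3.542 -2.498
v -1.903 1.847 -1.747
v -2.363 3.489 -2.701
v -1.794 1.793 -1.949
v -2.179 3.485 -2.849
v -1.611 1.789 -2.097
v -1.957 3.531 -2.913
v -1.388 1.835 -2.161
v -3.85 4.208 2.781
v -2.858 4.815 2.594
v -3.142 2.745 1.786
v -2.15 3.352 1.599
v -2.409 2.965 2.681
v -2.847 3.869 3.296
v -3.153 3.691 1.084
v -3.591 4.595 1.699
v -2.427 4.495 1.546
v -1.968 4.047 2.533
v -4.032 3.513 1.847
v -3.573 3.065 2.834
v -3.416 4.64 2.775
v -2.584 2.92 1.605
v -2.736 2.693 2.241
v -2.153 3.049 2.132
v -3.409 4.084 3.187
v -2.826 4.441 3.078
v -2.563 3.353 3.129
v -3.174 3.119 1.302
v -2.591 3.476 1.193
v -3.847 4.511 2.248
v -3.264 4.867 2.139
v -3.437 4.207 1.251
v -2.58 4.809 2.049
v -2.164 3.949 1.464
v -2.754 4.148 1.161
v -3.011 4.679 1.523
v -2.31 4.545 2.629
v -1.894 3.685 2.044
v -2.046 3.458 2.68
v -2.303 3.989 3.041
v -2.057 4.357 2.013
v -4.106 3.875 2.336
v -3.69 3.015 1.751
v -3.697 3.571 1.339
v -3.954 4.102 1.7
v -3.836 3.611 2.916
v -3.42 2.751 2.331
v -2.989 2.881 2.857
v -3.246 3.412 3.219
v -3.943 3.203 2.367
f 2 1 4
f 2 4 3
f 4 1 5
f 4 5 3
f 5 1 6
f 5 6 3
f 6 1 7
f 6 7 3
f 7 1 8
f 7 8 3
f 8 1 9
f 8 9 3
f 9 1 10
f 9 10 3
f 10 1 2
f 10 2 3
f 12 11 14
f 12 14 13
f 14 11 15
f 14 15 13
f 15 11 16
f 15 16 13
f 16 11 17
f 16 17 13
f 17 11 18
f 17 18 13
f 18 11 19
f 18 19 13
f 19 11 20
f 19 20 13
f 20 11 21
f 20 21 13
f 21 11 22
f 21 22 13
f 22 11 23
f 22 23 13
f 23 11 24
f 23 24 13
f 24 11 12
f 24 12 13
f 26 28 25
f 29 26 25
f 25 28 27
f 27 29 25
f 26 32 28
f 30 26 29
f 30 32 26
f 28 32 27
f 31 29 27
f 27 32 31
f 31 30 29
f 32 30 31
f 34 33 37
f 34 37 35
f 35 37 38
f 35 38 36
f 37 33 39
f 37 39 38
f 38 39 40
f 38 40 36
f 39 33 41
f 39 41 40
f 40 41 42
f 40 42 36
f 41 33 43
f 41 43 42
f 42 43 44
f 42 44 36
f 43 33 45
f 43 45 44
f 44 45 46
f 44 46 36
f 45 33 47
f 45 47 46
f 46 47 48
f 46 48 36
f 47 33 49
f 47 49 48
f 48 49 50
f 48 50 36
f 49 33 51
f 49 51 50
f 50 51 52
f 50 52 36
f 51 33 53
f 51 53 52
f 52 53 54
f 52 54 36
f 53 33 55
f 53 55 54
f 54 55 56
f 54 56 36
f 55 33 57
f 55 57 56
f 56 57 58
f 56 58 36
f 57 33 59
f 57 59 58
f 58 59 60
f 58 60 36
f 59 33 61
f 59 61 60
f 60 61 62
f 60 62 36
f 61 33 34
f 61 34 62
f 62 34 35
f 62 35 36
f 63 100 79
f 100 74 103
f 79 103 68
f 100 103 79
f 63 79 75
f 79 68 80
f 75 80 64
f 79 80 75
f 63 75 84
f 75 64 85
f 84 85 70
f 75 85 84
f 63 84 96
f 84 70 99
f 96 99 73
f 84 99 96
f 63 96 100
f 96 73 104
f 100 104 74
f 96 104 100
f 64 80 91
f 80 68 94
f 91 94 72
f 80 94 91
f 68 103 81
f 103 74 102
f 81 102 67
f 103 102 81
f 74 104 101
f 104 73 97
f 101 97 65
f 104 97 101
f 73 99 98
f 99 70 86
f 98 86 69
f 99 86 98
f 70 85 90
f 85 64 87
f 90 87 71
f 85 87 90
f 66 92 78
f 92 72 93
f 78 93 67
f 92 93 78
f 66 78 76
f 78 67 77
f 76 77 65
f 78 77 76
f 66 76 83
f 76 65 82
f 83 82 69
f 76 82 83
f 66 83 88
f 83 69 89
f 88 89 71
f 83 89 88
f 66 88 92
f 88 71 95
f 92 95 72
f 88 95 92
f 67 93 81
f 93 72 94
f 81 94 68
f 93 94 81
f 65 77 101
f 77 67 102
f 101 102 74
f 77 102 101
f 69 82 98
f 82 65 97
f 98 97 73
f 82 97 98
f 71 89 90
f 89 69 86
f 90 86 70
f 89 86 90
f 72 95 91
f 95 71 87
f 91 87 64
f 95 87 91



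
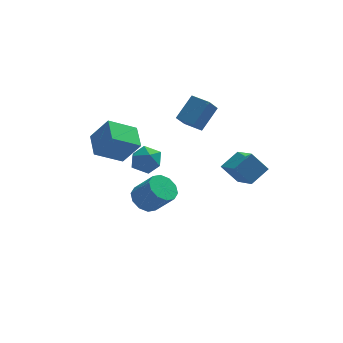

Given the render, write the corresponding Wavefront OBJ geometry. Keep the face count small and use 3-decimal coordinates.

v 0.693 4.042 0.997
v 0.101 3.326 1.99
v 1.776 5.023 2.348
v 1.184 4.307 3.342
v 1.676 3.093 0.898
v 1.084 2.377 1.892
v 2.759 4.074 2.25
v 2.167 3.358 3.243
v -2.588 2.916 -0.799
v -1.491 3.166 -0.81
v -2.189 1.154 -1.03
v -1.092 1.404 -1.041
v -1.682 1.505 -0.088
v -1.929 2.594 0.054
v -1.751 1.726 -1.894
v -1.998 2.815 -1.752
v -0.974 2.43 -1.487
v -0.931 2.294 -0.371
v -2.749 2.026 -1.469
v -2.706 1.89 -0.353
v -1.99 1.589 -4.102
v -1.172 2.229 -4.396
v -0.092 1.512 -2.953
v -0.91 0.871 -2.658
v -1.544 2.561 -3.952
v -0.464 1.844 -2.509
v -2.087 2.521 -3.566
v -1.007 1.804 -2.123
v -2.593 2.125 -3.384
v -1.512 1.408 -1.941
v -2.868 1.525 -3.476
v -1.788 0.808 -2.033
v -2.808 0.948 -3.807
v -1.728 0.231 -2.364
v -2.436 0.616 -4.251
v -1.356 -0.101 -2.808
v -1.893 0.656 -4.637
v -0.813 -0.061 -3.194
v -1.388 1.052 -4.819
v -0.307 0.335 -3.376
v -1.112 1.652 -4.727
v -0.032 0.935 -3.284
v 2.228 -1.693 0.677
v 2.808 -3.351 1.524
v 3.328 -0.937 1.403
v 3.909 -2.595 2.25
v 3.211 -1.965 -0.53
v 3.792 -3.623 0.317
v 4.312 -1.209 0.196
v 4.892 -2.867 1.043
v -5.116 0.465 0.863
v -4.044 0.004 2.463
v -5.228 2.131 1.418
v -4.156 1.671 3.017
v -3.364 0.929 -0.177
v -2.292 0.469 1.422
v -3.476 2.596 0.377
v -2.404 2.135 1.977
f 2 4 1
f 5 2 1
f 1 4 3
f 3 5 1
f 2 8 4
f 6 2 5
f 6 8 2
f 4 8 3
f 7 5 3
f 3 8 7
f 7 6 5
f 8 6 7
f 9 20 14
f 9 14 10
f 9 10 16
f 9 16 19
f 9 19 20
f 10 14 18
f 14 20 13
f 20 19 11
f 19 16 15
f 16 10 17
f 12 18 13
f 12 13 11
f 12 11 15
f 12 15 17
f 12 17 18
f 13 18 14
f 11 13 20
f 15 11 19
f 17 15 16
f 18 17 10
f 22 21 25
f 22 25 23
f 23 25 26
f 23 26 24
f 25 21 27
f 25 27 26
f 26 27 28
f 26 28 24
f 27 21 29
f 27 29 28
f 28 29 30
f 28 30 24
f 29 21 31
f 29 31 30
f 30 31 32
f 30 32 24
f 31 21 33
f 31 33 32
f 32 33 34
f 32 34 24
f 33 21 35
f 33 35 34
f 34 35 36
f 34 36 24
f 35 21 37
f 35 37 36
f 36 37 38
f 36 38 24
f 37 21 39
f 37 39 38
f 38 39 40
f 38 40 24
f 39 21 41
f 39 41 40
f 40 41 42
f 40 42 24
f 41 21 22
f 41 22 42
f 42 22 23
f 42 23 24
f 44 46 43
f 47 44 43
f 43 46 45
f 45 47 43
f 44 50 46
f 48 44 47
f 48 50 44
f 46 50 45
f 49 47 45
f 45 50 49
f 49 48 47
f 50 48 49
f 52 54 51
f 55 52 51
f 51 54 53
f 53 55 51
f 52 58 54
f 56 52 55
f 56 58 52
f 54 58 53
f 57 55 53
f 53 58 57
f 57 56 55
f 58 56 57



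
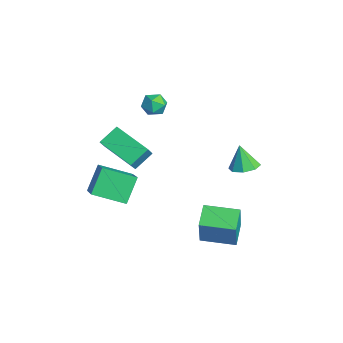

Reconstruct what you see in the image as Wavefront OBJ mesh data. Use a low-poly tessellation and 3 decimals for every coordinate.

v 2.357 1.842 -3.078
v 3.136 1.545 -1.151
v 3.183 3.506 -3.156
v 3.963 3.21 -1.229
v 3.457 1.27 -3.611
v 4.237 0.974 -1.684
v 4.284 2.935 -3.689
v 5.063 2.638 -1.762
v 1.042 -1.388 0.678
v -0.632 -2.549 1.424
v 0.675 -0.402 1.389
v -0.999 -1.563 2.135
v 1.739 -1.797 1.605
v 0.065 -2.958 2.351
v 1.372 -0.811 2.316
v -0.302 -1.972 3.062
v -0.879 0.81 3.925
v -0.248 0.523 4.227
v -1.312 -0.323 3.753
v -0.681 -0.61 4.055
v -1.173 -0.235 4.492
v -0.905 0.465 4.598
v -0.655 -0.265 3.382
v -0.387 0.435 3.488
v -0.109 -0.142 3.892
v -0.429 -0.123 4.578
v -1.131 0.323 3.402
v -1.451 0.342 4.088
v 2.002 4.041 0.407
v 2.72 4.365 0.668
v 1.578 3.879 1.773
v 2.271 4.807 0.581
v 1.665 4.8 0.392
v 1.256 4.348 0.212
v 1.284 3.717 0.146
v 1.732 3.276 0.232
v 2.339 3.283 0.421
v 2.748 3.734 0.601
v -2.976 -2.368 -1.857
v -1.214 -2.559 -0.713
v -2.36 -0.664 -2.522
v -0.598 -0.855 -1.378
v -2.202 -3.165 -3.182
v -0.44 -3.356 -2.038
v -1.586 -1.461 -3.847
v 0.176 -1.652 -2.703
f 2 4 1
f 5 2 1
f 1 4 3
f 3 5 1
f 2 8 4
f 6 2 5
f 6 8 2
f 4 8 3
f 7 5 3
f 3 8 7
f 7 6 5
f 8 6 7
f 10 12 9
f 13 10 9
f 9 12 11
f 11 13 9
f 10 16 12
f 14 10 13
f 14 16 10
f 12 16 11
f 15 13 11
f 11 16 15
f 15 14 13
f 16 14 15
f 17 28 22
f 17 22 18
f 17 18 24
f 17 24 27
f 17 27 28
f 18 22 26
f 22 28 21
f 28 27 19
f 27 24 23
f 24 18 25
f 20 26 21
f 20 21 19
f 20 19 23
f 20 23 25
f 20 25 26
f 21 26 22
f 19 21 28
f 23 19 27
f 25 23 24
f 26 25 18
f 30 29 32
f 30 32 31
f 32 29 33
f 32 33 31
f 33 29 34
f 33 34 31
f 34 29 35
f 34 35 31
f 35 29 36
f 35 36 31
f 36 29 37
f 36 37 31
f 37 29 38
f 37 38 31
f 38 29 30
f 38 30 31
f 40 42 39
f 43 40 39
f 39 42 41
f 41 43 39
f 40 46 42
f 44 40 43
f 44 46 40
f 42 46 41
f 45 43 41
f 41 46 45
f 45 44 43
f 46 44 45



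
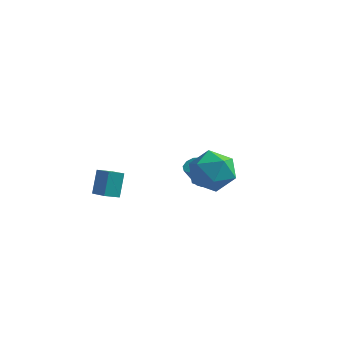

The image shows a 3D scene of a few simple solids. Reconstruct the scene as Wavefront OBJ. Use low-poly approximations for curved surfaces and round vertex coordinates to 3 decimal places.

v 1.843 -3.265 4.671
v 2.855 -2.845 4.09
v 1.565 -4.615 3.21
v 2.577 -4.195 2.629
v 2.687 -4.808 3.702
v 2.859 -3.974 4.605
v 1.561 -3.486 2.695
v 1.733 -2.652 3.598
v 2.682 -2.982 2.869
v 3.377 -3.799 3.492
v 1.043 -3.661 3.808
v 1.738 -4.478 4.431
v -4.522 -2.251 -0.512
v -4.603 -1.488 0.694
v -3.963 -1.716 -0.813
v -4.045 -0.952 0.393
v -3.555 -2.968 0.007
v -3.637 -2.204 1.213
v -2.997 -2.432 -0.294
v -3.078 -1.669 0.912
v -0.276 1.992 -1.053
v 0.197 2.214 -0.778
v -0.292 1.71 0.468
v -0.764 1.488 0.193
v -0.1 2.487 -0.784
v -0.589 1.983 0.462
v -0.48 2.529 -0.916
v -0.968 2.024 0.33
v -0.763 2.319 -1.112
v -1.252 1.815 0.134
v -0.819 1.957 -1.28
v -1.307 1.452 -0.035
v -0.62 1.611 -1.342
v -1.109 1.106 -0.097
v -0.261 1.443 -1.269
v -0.749 0.939 -0.023
v 0.092 1.533 -1.095
v -0.396 1.028 0.151
v 0.273 1.837 -0.901
v -0.216 1.333 0.345
f 1 12 6
f 1 6 2
f 1 2 8
f 1 8 11
f 1 11 12
f 2 6 10
f 6 12 5
f 12 11 3
f 11 8 7
f 8 2 9
f 4 10 5
f 4 5 3
f 4 3 7
f 4 7 9
f 4 9 10
f 5 10 6
f 3 5 12
f 7 3 11
f 9 7 8
f 10 9 2
f 14 16 13
f 17 14 13
f 13 16 15
f 15 17 13
f 14 20 16
f 18 14 17
f 18 20 14
f 16 20 15
f 19 17 15
f 15 20 19
f 19 18 17
f 20 18 19
f 22 21 25
f 22 25 23
f 23 25 26
f 23 26 24
f 25 21 27
f 25 27 26
f 26 27 28
f 26 28 24
f 27 21 29
f 27 29 28
f 28 29 30
f 28 30 24
f 29 21 31
f 29 31 30
f 30 31 32
f 30 32 24
f 31 21 33
f 31 33 32
f 32 33 34
f 32 34 24
f 33 21 35
f 33 35 34
f 34 35 36
f 34 36 24
f 35 21 37
f 35 37 36
f 36 37 38
f 36 38 24
f 37 21 39
f 37 39 38
f 38 39 40
f 38 40 24
f 39 21 22
f 39 22 40
f 40 22 23
f 40 23 24



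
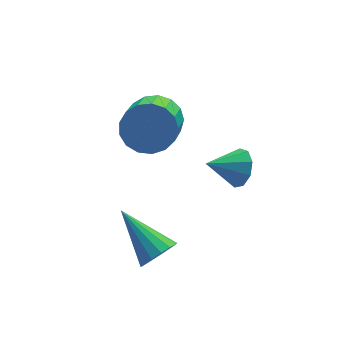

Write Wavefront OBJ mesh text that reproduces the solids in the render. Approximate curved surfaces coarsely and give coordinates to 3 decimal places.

v -2.823 -0.017 -0.739
v -2.555 -0.249 -0.17
v -3.557 1.437 0.199
v -2.313 -0.04 -0.305
v -2.208 0.175 -0.556
v -2.268 0.338 -0.856
v -2.476 0.406 -1.125
v -2.778 0.361 -1.29
v -3.091 0.214 -1.307
v -3.333 0.005 -1.173
v -3.438 -0.21 -0.921
v -3.378 -0.373 -0.621
v -3.17 -0.441 -0.353
v -2.868 -0.396 -0.187
v -1.754 3.962 1.696
v -0.956 3.924 2.066
v -1.609 2.379 3.314
v -2.406 2.418 2.944
v -1.164 4.203 2.304
v -1.817 2.659 3.551
v -1.507 4.427 2.402
v -2.16 2.883 3.649
v -1.906 4.545 2.338
v -2.559 3 3.585
v -2.271 4.529 2.128
v -2.924 2.984 3.375
v -2.517 4.383 1.818
v -3.17 2.839 3.065
v -2.588 4.141 1.481
v -3.241 2.596 2.728
v -2.468 3.858 1.193
v -3.121 2.313 2.44
v -2.184 3.599 1.021
v -2.837 2.054 2.268
v -1.802 3.423 1.003
v -2.455 1.878 2.25
v -1.409 3.371 1.144
v -2.062 1.826 2.391
v -1.094 3.454 1.412
v -1.747 1.909 2.659
v -0.931 3.654 1.745
v -1.584 2.109 2.992
v -0.092 0.88 1.828
v 0.19 0.571 2.364
v -1.128 0.88 2.372
v 0.216 1.033 2.414
v 0.098 1.423 2.189
v -0.109 1.559 1.796
v -0.308 1.377 1.417
v -0.407 0.962 1.23
v -0.358 0.509 1.323
v -0.185 0.229 1.652
v 0.031 0.254 2.063
f 2 1 4
f 2 4 3
f 4 1 5
f 4 5 3
f 5 1 6
f 5 6 3
f 6 1 7
f 6 7 3
f 7 1 8
f 7 8 3
f 8 1 9
f 8 9 3
f 9 1 10
f 9 10 3
f 10 1 11
f 10 11 3
f 11 1 12
f 11 12 3
f 12 1 13
f 12 13 3
f 13 1 14
f 13 14 3
f 14 1 2
f 14 2 3
f 16 15 19
f 16 19 17
f 17 19 20
f 17 20 18
f 19 15 21
f 19 21 20
f 20 21 22
f 20 22 18
f 21 15 23
f 21 23 22
f 22 23 24
f 22 24 18
f 23 15 25
f 23 25 24
f 24 25 26
f 24 26 18
f 25 15 27
f 25 27 26
f 26 27 28
f 26 28 18
f 27 15 29
f 27 29 28
f 28 29 30
f 28 30 18
f 29 15 31
f 29 31 30
f 30 31 32
f 30 32 18
f 31 15 33
f 31 33 32
f 32 33 34
f 32 34 18
f 33 15 35
f 33 35 34
f 34 35 36
f 34 36 18
f 35 15 37
f 35 37 36
f 36 37 38
f 36 38 18
f 37 15 39
f 37 39 38
f 38 39 40
f 38 40 18
f 39 15 41
f 39 41 40
f 40 41 42
f 40 42 18
f 41 15 16
f 41 16 42
f 42 16 17
f 42 17 18
f 44 43 46
f 44 46 45
f 46 43 47
f 46 47 45
f 47 43 48
f 47 48 45
f 48 43 49
f 48 49 45
f 49 43 50
f 49 50 45
f 50 43 51
f 50 51 45
f 51 43 52
f 51 52 45
f 52 43 53
f 52 53 45
f 53 43 44
f 53 44 45



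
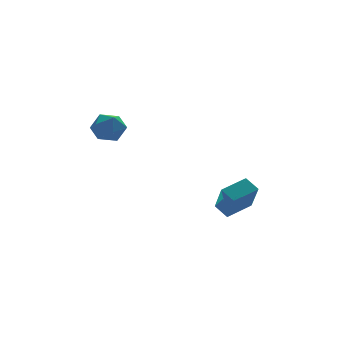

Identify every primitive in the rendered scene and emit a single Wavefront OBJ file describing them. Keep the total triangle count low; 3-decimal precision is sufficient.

v 2.568 0.821 -2.943
v 2.49 -0.269 -1.364
v 2.195 1.558 -2.453
v 2.117 0.468 -0.874
v 4.023 1.292 -2.546
v 3.945 0.202 -0.967
v 3.65 2.029 -2.056
v 3.572 0.939 -0.477
v -3.224 2.278 3.642
v -2.65 1.736 4.183
v -3.93 1.004 3.117
v -3.356 0.462 3.658
v -4.017 1.018 4.07
v -3.581 1.806 4.394
v -2.999 0.934 2.906
v -2.563 1.722 3.23
v -2.511 0.906 3.728
v -3.14 0.958 4.447
v -3.44 1.782 2.853
v -4.069 1.834 3.572
f 2 4 1
f 5 2 1
f 1 4 3
f 3 5 1
f 2 8 4
f 6 2 5
f 6 8 2
f 4 8 3
f 7 5 3
f 3 8 7
f 7 6 5
f 8 6 7
f 9 20 14
f 9 14 10
f 9 10 16
f 9 16 19
f 9 19 20
f 10 14 18
f 14 20 13
f 20 19 11
f 19 16 15
f 16 10 17
f 12 18 13
f 12 13 11
f 12 11 15
f 12 15 17
f 12 17 18
f 13 18 14
f 11 13 20
f 15 11 19
f 17 15 16
f 18 17 10



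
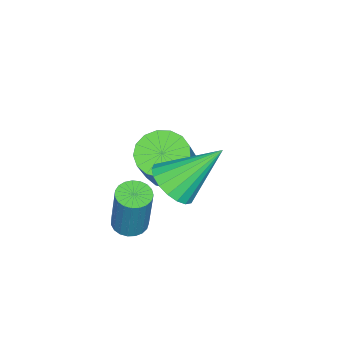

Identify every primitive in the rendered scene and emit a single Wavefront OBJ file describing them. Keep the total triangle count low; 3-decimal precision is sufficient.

v -1.548 -1.369 -4.671
v -0.791 -1.535 -5.186
v 0.464 -1.217 -3.444
v -0.292 -1.051 -2.929
v -0.851 -1.095 -5.223
v 0.404 -0.778 -3.481
v -1.07 -0.718 -5.133
v 0.185 -0.401 -3.392
v -1.399 -0.49 -4.938
v -0.144 -0.173 -3.196
v -1.762 -0.464 -4.681
v -0.506 -0.146 -2.94
v -2.075 -0.644 -4.422
v -0.82 -0.327 -2.681
v -2.268 -0.991 -4.22
v -1.013 -0.674 -2.479
v -2.296 -1.424 -4.121
v -1.04 -1.107 -2.38
v -2.152 -1.844 -4.148
v -0.897 -1.527 -2.407
v -1.87 -2.156 -4.295
v -0.615 -1.839 -2.554
v -1.514 -2.287 -4.528
v -0.259 -1.97 -2.786
v -1.166 -2.208 -4.793
v 0.09 -1.89 -3.052
v -0.905 -1.936 -5.031
v 0.351 -1.619 -3.289
v 2.152 0.529 -1.843
v 2.897 1.032 -1.874
v 1.348 1.811 -0.357
v 2.662 1.204 -2.149
v 2.326 1.242 -2.364
v 1.955 1.138 -2.475
v 1.623 0.914 -2.461
v 1.396 0.614 -2.324
v 1.319 0.297 -2.093
v 1.406 0.026 -1.811
v 1.641 -0.146 -1.536
v 1.977 -0.184 -1.321
v 2.348 -0.081 -1.21
v 2.68 0.144 -1.224
v 2.907 0.444 -1.361
v 2.984 0.761 -1.593
v 1.84 -1.128 -4.747
v 2.386 -0.932 -4.898
v 2.787 -0.556 -2.965
v 2.24 -0.752 -2.813
v 2.251 -0.723 -4.911
v 2.651 -0.346 -2.977
v 2.044 -0.584 -4.895
v 2.444 -0.208 -2.961
v 1.802 -0.539 -4.854
v 2.202 -0.163 -2.92
v 1.567 -0.596 -4.794
v 1.967 -0.22 -2.86
v 1.379 -0.745 -4.726
v 1.779 -0.369 -2.792
v 1.27 -0.96 -4.661
v 1.67 -0.584 -2.728
v 1.26 -1.205 -4.612
v 1.661 -0.828 -2.678
v 1.351 -1.436 -4.586
v 1.751 -1.059 -2.652
v 1.525 -1.614 -4.587
v 1.926 -1.237 -2.654
v 1.755 -1.708 -4.616
v 2.155 -1.331 -2.683
v 1.999 -1.701 -4.668
v 2.399 -1.325 -2.735
v 2.215 -1.596 -4.733
v 2.616 -1.22 -2.8
v 2.367 -1.41 -4.801
v 2.767 -1.033 -2.868
v 2.427 -1.175 -4.859
v 2.828 -0.799 -2.926
f 2 1 5
f 2 5 3
f 3 5 6
f 3 6 4
f 5 1 7
f 5 7 6
f 6 7 8
f 6 8 4
f 7 1 9
f 7 9 8
f 8 9 10
f 8 10 4
f 9 1 11
f 9 11 10
f 10 11 12
f 10 12 4
f 11 1 13
f 11 13 12
f 12 13 14
f 12 14 4
f 13 1 15
f 13 15 14
f 14 15 16
f 14 16 4
f 15 1 17
f 15 17 16
f 16 17 18
f 16 18 4
f 17 1 19
f 17 19 18
f 18 19 20
f 18 20 4
f 19 1 21
f 19 21 20
f 20 21 22
f 20 22 4
f 21 1 23
f 21 23 22
f 22 23 24
f 22 24 4
f 23 1 25
f 23 25 24
f 24 25 26
f 24 26 4
f 25 1 27
f 25 27 26
f 26 27 28
f 26 28 4
f 27 1 2
f 27 2 28
f 28 2 3
f 28 3 4
f 30 29 32
f 30 32 31
f 32 29 33
f 32 33 31
f 33 29 34
f 33 34 31
f 34 29 35
f 34 35 31
f 35 29 36
f 35 36 31
f 36 29 37
f 36 37 31
f 37 29 38
f 37 38 31
f 38 29 39
f 38 39 31
f 39 29 40
f 39 40 31
f 40 29 41
f 40 41 31
f 41 29 42
f 41 42 31
f 42 29 43
f 42 43 31
f 43 29 44
f 43 44 31
f 44 29 30
f 44 30 31
f 46 45 49
f 46 49 47
f 47 49 50
f 47 50 48
f 49 45 51
f 49 51 50
f 50 51 52
f 50 52 48
f 51 45 53
f 51 53 52
f 52 53 54
f 52 54 48
f 53 45 55
f 53 55 54
f 54 55 56
f 54 56 48
f 55 45 57
f 55 57 56
f 56 57 58
f 56 58 48
f 57 45 59
f 57 59 58
f 58 59 60
f 58 60 48
f 59 45 61
f 59 61 60
f 60 61 62
f 60 62 48
f 61 45 63
f 61 63 62
f 62 63 64
f 62 64 48
f 63 45 65
f 63 65 64
f 64 65 66
f 64 66 48
f 65 45 67
f 65 67 66
f 66 67 68
f 66 68 48
f 67 45 69
f 67 69 68
f 68 69 70
f 68 70 48
f 69 45 71
f 69 71 70
f 70 71 72
f 70 72 48
f 71 45 73
f 71 73 72
f 72 73 74
f 72 74 48
f 73 45 75
f 73 75 74
f 74 75 76
f 74 76 48
f 75 45 46
f 75 46 76
f 76 46 47
f 76 47 48



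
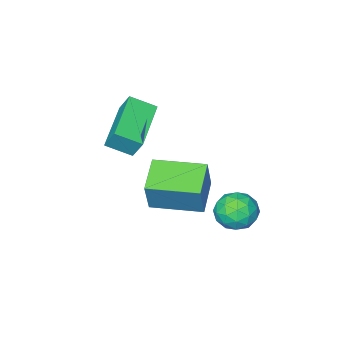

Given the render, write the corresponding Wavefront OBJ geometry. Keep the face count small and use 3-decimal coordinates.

v 3.131 -4.16 1.274
v 3.026 -3.712 2.07
v 2.436 -3.529 0.827
v 2.331 -3.08 1.623
v 4.609 -2.9 0.757
v 4.504 -2.451 1.553
v 3.914 -2.268 0.31
v 3.809 -1.82 1.106
v 0.31 0.007 -2.788
v 0.863 0.036 -2.168
v 1.017 -0.976 -3.372
v 1.57 -0.947 -2.752
v 0.802 -1.231 -2.611
v 0.365 -0.624 -2.25
v 1.515 -0.316 -3.29
v 1.078 0.291 -2.929
v 1.607 -0.163 -2.478
v 1.167 -0.729 -2.059
v 0.713 -0.211 -3.481
v 0.273 -0.777 -3.062
v 0.525 0.108 -2.427
v 1.355 -1.048 -3.113
v 0.904 -1.215 -3.03
v 1.229 -1.198 -2.666
v 0.232 -0.28 -2.475
v 0.557 -0.263 -2.111
v 0.521 -1.008 -2.371
v 1.323 -0.677 -3.429
v 1.648 -0.66 -3.065
v 0.651 0.258 -2.874
v 0.976 0.275 -2.51
v 1.359 0.068 -3.169
v 1.287 0.008 -2.245
v 1.702 -0.57 -2.588
v 1.67 -0.199 -2.904
v 1.413 0.158 -2.692
v 1.028 -0.325 -1.998
v 1.443 -0.903 -2.341
v 0.992 -1.07 -2.259
v 0.735 -0.713 -2.047
v 1.465 -0.442 -2.181
v 0.437 -0.037 -3.199
v 0.852 -0.615 -3.542
v 1.145 -0.227 -3.493
v 0.888 0.13 -3.281
v 0.178 -0.37 -2.952
v 0.593 -0.948 -3.295
v 0.467 -1.098 -2.848
v 0.21 -0.741 -2.636
v 0.415 -0.498 -3.359
v 0.768 -2.128 -2.446
v 1.181 -1.799 -1.063
v 1.732 -1.23 -2.947
v 2.145 -0.902 -1.565
v 2.055 -3.538 -2.495
v 2.468 -3.21 -1.113
v 3.019 -2.641 -2.997
v 3.432 -2.312 -1.614
f 2 4 1
f 5 2 1
f 1 4 3
f 3 5 1
f 2 8 4
f 6 2 5
f 6 8 2
f 4 8 3
f 7 5 3
f 3 8 7
f 7 6 5
f 8 6 7
f 9 46 25
f 46 20 49
f 25 49 14
f 46 49 25
f 9 25 21
f 25 14 26
f 21 26 10
f 25 26 21
f 9 21 30
f 21 10 31
f 30 31 16
f 21 31 30
f 9 30 42
f 30 16 45
f 42 45 19
f 30 45 42
f 9 42 46
f 42 19 50
f 46 50 20
f 42 50 46
f 10 26 37
f 26 14 40
f 37 40 18
f 26 40 37
f 14 49 27
f 49 20 48
f 27 48 13
f 49 48 27
f 20 50 47
f 50 19 43
f 47 43 11
f 50 43 47
f 19 45 44
f 45 16 32
f 44 32 15
f 45 32 44
f 16 31 36
f 31 10 33
f 36 33 17
f 31 33 36
f 12 38 24
f 38 18 39
f 24 39 13
f 38 39 24
f 12 24 22
f 24 13 23
f 22 23 11
f 24 23 22
f 12 22 29
f 22 11 28
f 29 28 15
f 22 28 29
f 12 29 34
f 29 15 35
f 34 35 17
f 29 35 34
f 12 34 38
f 34 17 41
f 38 41 18
f 34 41 38
f 13 39 27
f 39 18 40
f 27 40 14
f 39 40 27
f 11 23 47
f 23 13 48
f 47 48 20
f 23 48 47
f 15 28 44
f 28 11 43
f 44 43 19
f 28 43 44
f 17 35 36
f 35 15 32
f 36 32 16
f 35 32 36
f 18 41 37
f 41 17 33
f 37 33 10
f 41 33 37
f 52 54 51
f 55 52 51
f 51 54 53
f 53 55 51
f 52 58 54
f 56 52 55
f 56 58 52
f 54 58 53
f 57 55 53
f 53 58 57
f 57 56 55
f 58 56 57



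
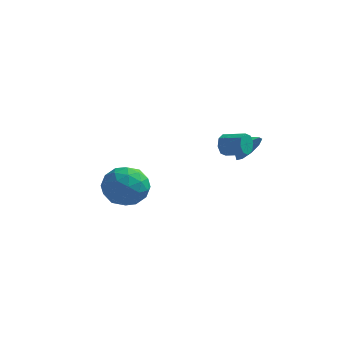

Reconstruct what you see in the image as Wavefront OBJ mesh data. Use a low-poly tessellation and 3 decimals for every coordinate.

v 3.162 -0.824 2.933
v 3.589 -0.699 3.669
v 2.198 -0.436 3.427
v 3.614 -0.214 3.337
v 3.427 -0.014 2.817
v 3.116 -0.193 2.35
v 2.827 -0.667 2.157
v 2.694 -1.214 2.326
v 2.78 -1.579 2.78
v 3.045 -1.59 3.305
v 3.364 -1.243 3.656
v 2.389 -2.225 3.758
v 2.577 -1.967 3.25
v 3.659 -2.157 3.554
v 3.471 -2.415 4.062
v 2.533 -1.666 3.594
v 3.615 -1.856 3.898
v 2.405 -1.692 4.034
v 3.487 -1.883 4.338
v 2.267 -2.031 4.312
v 3.349 -2.221 4.617
v 2.201 -2.483 4.266
v 3.283 -2.673 4.57
v 2.245 -2.784 3.922
v 3.327 -2.974 4.226
v 2.373 -2.757 3.482
v 3.455 -2.948 3.786
v 2.511 -2.419 3.203
v 3.593 -2.609 3.508
v -2.694 0.606 -0.239
v -1.778 -0.014 -0.777
v -3.922 -0.926 -0.563
v -3.006 -1.546 -1.101
v -2.976 -1.333 0.11
v -2.217 -0.386 0.31
v -3.483 -0.554 -1.65
v -2.724 0.393 -1.45
v -2.266 -0.731 -1.65
v -1.952 -1.212 -0.562
v -3.748 0.272 -0.778
v -3.434 -0.209 0.31
v -2.128 0.431 -0.48
v -3.572 -1.371 -0.86
v -3.554 -1.246 -0.148
v -3.015 -1.61 -0.465
v -2.386 0.212 0.16
v -1.848 -0.152 -0.157
v -2.552 -0.928 0.365
v -3.852 -0.788 -1.183
v -3.314 -1.152 -1.5
v -2.685 0.67 -0.875
v -2.146 0.306 -1.192
v -3.148 -0.012 -1.705
v -1.877 -0.355 -1.309
v -2.598 -1.256 -1.499
v -2.879 -0.673 -1.822
v -2.433 -0.116 -1.704
v -1.692 -0.638 -0.669
v -2.414 -1.539 -0.86
v -2.396 -1.413 -0.148
v -1.95 -0.857 -0.03
v -1.979 -1.06 -1.182
v -3.286 0.599 -0.48
v -4.008 -0.302 -0.671
v -3.75 -0.083 -1.31
v -3.304 0.473 -1.192
v -3.102 0.316 0.159
v -3.823 -0.585 -0.031
v -3.267 -0.824 0.364
v -2.821 -0.267 0.482
v -3.721 0.12 -0.158
f 2 1 4
f 2 4 3
f 4 1 5
f 4 5 3
f 5 1 6
f 5 6 3
f 6 1 7
f 6 7 3
f 7 1 8
f 7 8 3
f 8 1 9
f 8 9 3
f 9 1 10
f 9 10 3
f 10 1 11
f 10 11 3
f 11 1 2
f 11 2 3
f 13 12 16
f 13 16 14
f 14 16 17
f 14 17 15
f 16 12 18
f 16 18 17
f 17 18 19
f 17 19 15
f 18 12 20
f 18 20 19
f 19 20 21
f 19 21 15
f 20 12 22
f 20 22 21
f 21 22 23
f 21 23 15
f 22 12 24
f 22 24 23
f 23 24 25
f 23 25 15
f 24 12 26
f 24 26 25
f 25 26 27
f 25 27 15
f 26 12 28
f 26 28 27
f 27 28 29
f 27 29 15
f 28 12 13
f 28 13 29
f 29 13 14
f 29 14 15
f 30 67 46
f 67 41 70
f 46 70 35
f 67 70 46
f 30 46 42
f 46 35 47
f 42 47 31
f 46 47 42
f 30 42 51
f 42 31 52
f 51 52 37
f 42 52 51
f 30 51 63
f 51 37 66
f 63 66 40
f 51 66 63
f 30 63 67
f 63 40 71
f 67 71 41
f 63 71 67
f 31 47 58
f 47 35 61
f 58 61 39
f 47 61 58
f 35 70 48
f 70 41 69
f 48 69 34
f 70 69 48
f 41 71 68
f 71 40 64
f 68 64 32
f 71 64 68
f 40 66 65
f 66 37 53
f 65 53 36
f 66 53 65
f 37 52 57
f 52 31 54
f 57 54 38
f 52 54 57
f 33 59 45
f 59 39 60
f 45 60 34
f 59 60 45
f 33 45 43
f 45 34 44
f 43 44 32
f 45 44 43
f 33 43 50
f 43 32 49
f 50 49 36
f 43 49 50
f 33 50 55
f 50 36 56
f 55 56 38
f 50 56 55
f 33 55 59
f 55 38 62
f 59 62 39
f 55 62 59
f 34 60 48
f 60 39 61
f 48 61 35
f 60 61 48
f 32 44 68
f 44 34 69
f 68 69 41
f 44 69 68
f 36 49 65
f 49 32 64
f 65 64 40
f 49 64 65
f 38 56 57
f 56 36 53
f 57 53 37
f 56 53 57
f 39 62 58
f 62 38 54
f 58 54 31
f 62 54 58



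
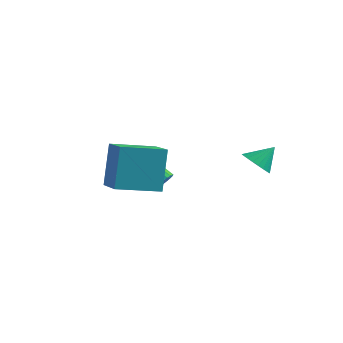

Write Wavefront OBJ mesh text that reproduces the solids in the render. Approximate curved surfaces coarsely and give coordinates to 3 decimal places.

v 1.448 3.499 2.811
v 1.724 3.972 2.269
v 1.892 4.201 3.649
v 1.451 4.089 2.316
v 1.178 4.116 2.437
v 0.946 4.05 2.616
v 0.79 3.899 2.824
v 0.735 3.688 3.031
v 0.788 3.448 3.203
v 0.941 3.216 3.316
v 1.172 3.027 3.352
v 1.445 2.91 3.306
v 1.718 2.882 3.184
v 1.95 2.949 3.005
v 2.106 3.099 2.797
v 2.161 3.311 2.591
v 2.108 3.551 2.418
v 1.955 3.783 2.305
v -1.799 1.554 1.588
v -1.471 1.564 2.017
v -2.673 1.355 2.941
v -3.001 1.346 2.512
v -1.526 1.781 1.995
v -2.728 1.572 2.919
v -1.627 1.958 1.903
v -2.829 1.749 2.826
v -1.759 2.066 1.756
v -2.961 1.857 2.68
v -1.897 2.085 1.581
v -3.099 1.876 2.504
v -2.019 2.013 1.406
v -3.221 1.804 2.329
v -2.102 1.861 1.263
v -3.304 1.652 2.187
v -2.133 1.656 1.177
v -3.335 1.447 2.1
v -2.106 1.434 1.161
v -3.308 1.225 2.084
v -2.026 1.232 1.219
v -3.228 1.023 2.143
v -1.907 1.087 1.342
v -3.109 0.878 2.265
v -1.769 1.022 1.506
v -2.971 0.813 2.43
v -1.637 1.049 1.685
v -2.838 0.84 2.609
v -1.532 1.163 1.848
v -2.734 0.954 2.771
v -1.473 1.346 1.965
v -2.675 1.137 2.888
v -0.995 -2.585 2.761
v -1.218 -1.955 4.804
v -2.359 -1.635 2.319
v -2.582 -1.005 4.362
v 0.182 -1.055 2.418
v -0.041 -0.425 4.461
v -1.182 -0.105 1.976
v -1.405 0.525 4.019
f 2 1 4
f 2 4 3
f 4 1 5
f 4 5 3
f 5 1 6
f 5 6 3
f 6 1 7
f 6 7 3
f 7 1 8
f 7 8 3
f 8 1 9
f 8 9 3
f 9 1 10
f 9 10 3
f 10 1 11
f 10 11 3
f 11 1 12
f 11 12 3
f 12 1 13
f 12 13 3
f 13 1 14
f 13 14 3
f 14 1 15
f 14 15 3
f 15 1 16
f 15 16 3
f 16 1 17
f 16 17 3
f 17 1 18
f 17 18 3
f 18 1 2
f 18 2 3
f 20 19 23
f 20 23 21
f 21 23 24
f 21 24 22
f 23 19 25
f 23 25 24
f 24 25 26
f 24 26 22
f 25 19 27
f 25 27 26
f 26 27 28
f 26 28 22
f 27 19 29
f 27 29 28
f 28 29 30
f 28 30 22
f 29 19 31
f 29 31 30
f 30 31 32
f 30 32 22
f 31 19 33
f 31 33 32
f 32 33 34
f 32 34 22
f 33 19 35
f 33 35 34
f 34 35 36
f 34 36 22
f 35 19 37
f 35 37 36
f 36 37 38
f 36 38 22
f 37 19 39
f 37 39 38
f 38 39 40
f 38 40 22
f 39 19 41
f 39 41 40
f 40 41 42
f 40 42 22
f 41 19 43
f 41 43 42
f 42 43 44
f 42 44 22
f 43 19 45
f 43 45 44
f 44 45 46
f 44 46 22
f 45 19 47
f 45 47 46
f 46 47 48
f 46 48 22
f 47 19 49
f 47 49 48
f 48 49 50
f 48 50 22
f 49 19 20
f 49 20 50
f 50 20 21
f 50 21 22
f 52 54 51
f 55 52 51
f 51 54 53
f 53 55 51
f 52 58 54
f 56 52 55
f 56 58 52
f 54 58 53
f 57 55 53
f 53 58 57
f 57 56 55
f 58 56 57

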